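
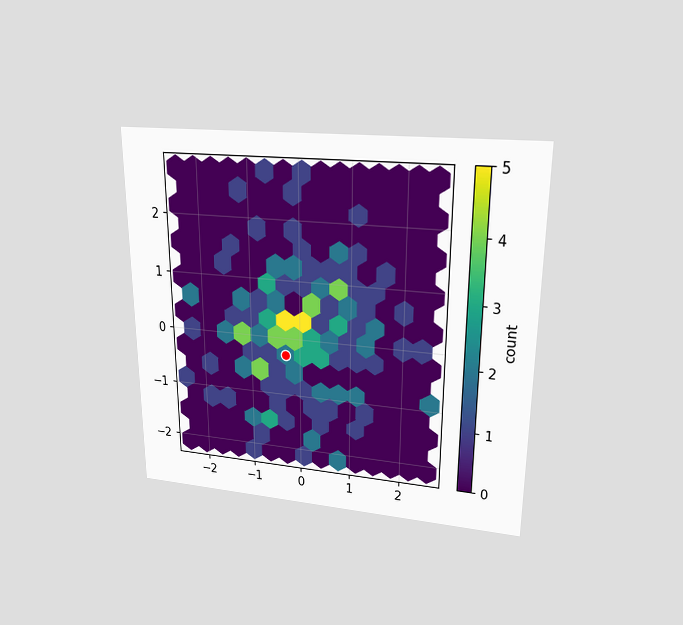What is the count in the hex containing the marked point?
2

The chart is viewed at a slight angle. The marked hex reads 2 on the colorbar.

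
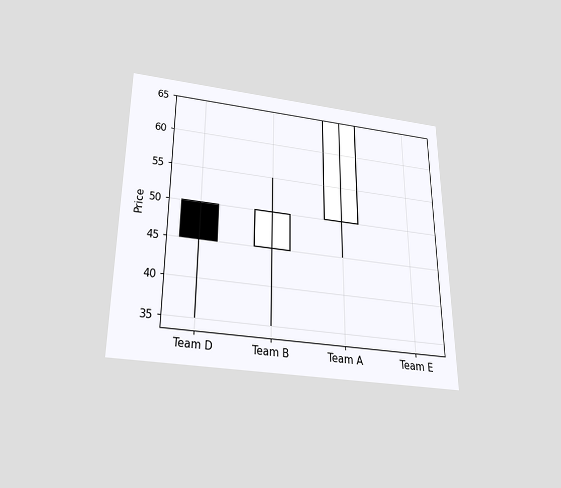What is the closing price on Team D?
The chart is viewed slightly from below. The Team D candle closes at 45.

45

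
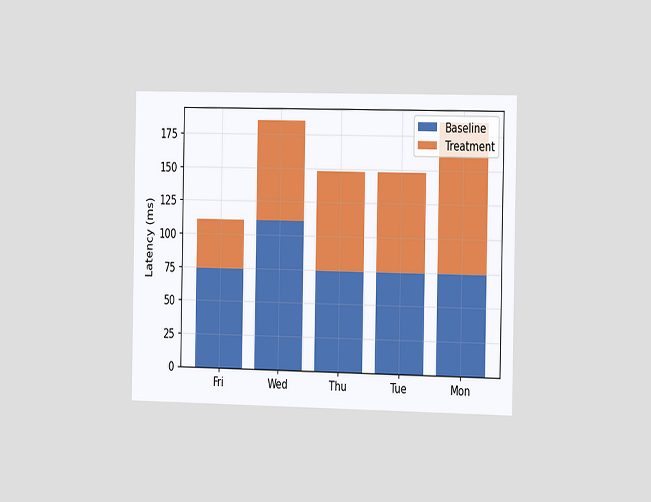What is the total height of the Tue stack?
148ms

The chart is viewed slightly from the right. The Tue stack's top reaches 148ms on the y-axis.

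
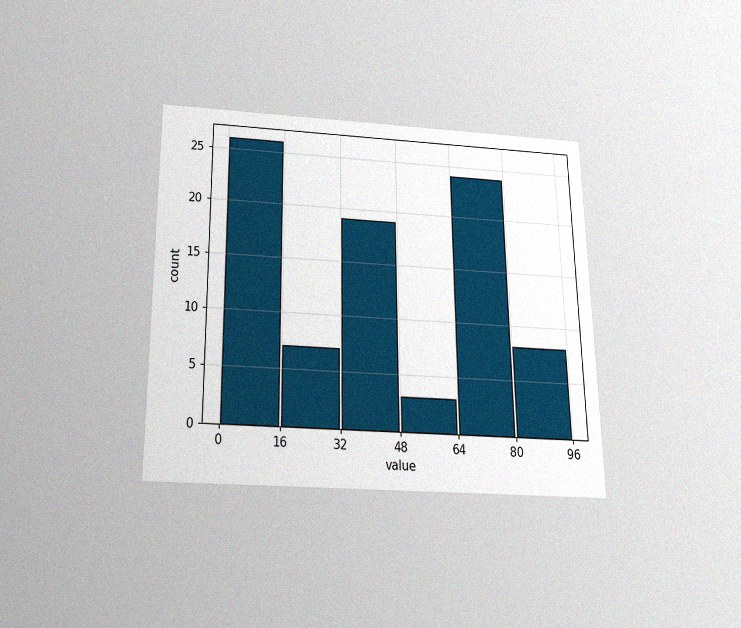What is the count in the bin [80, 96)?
The chart is viewed slightly from below, with some photo noise. The [80, 96) bin has height 8.

8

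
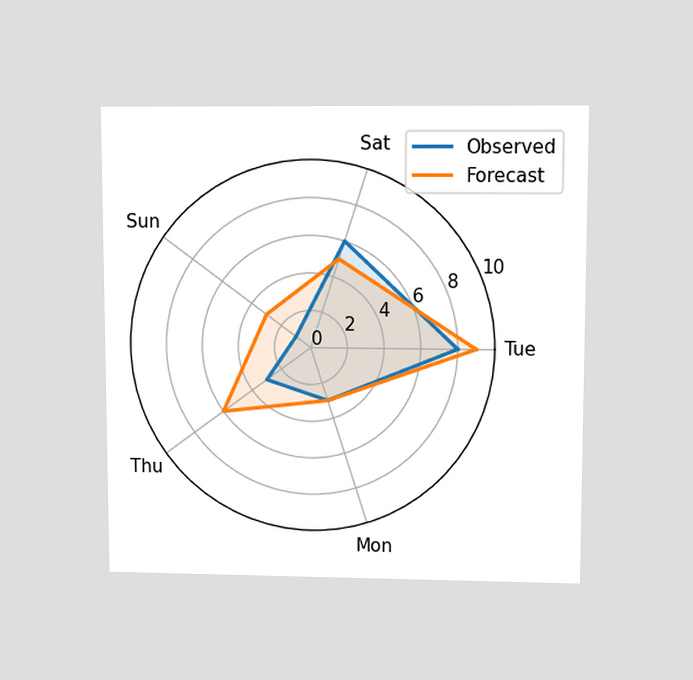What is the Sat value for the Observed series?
6

The chart is viewed at a slight angle. On the Sat axis, Observed reaches 6.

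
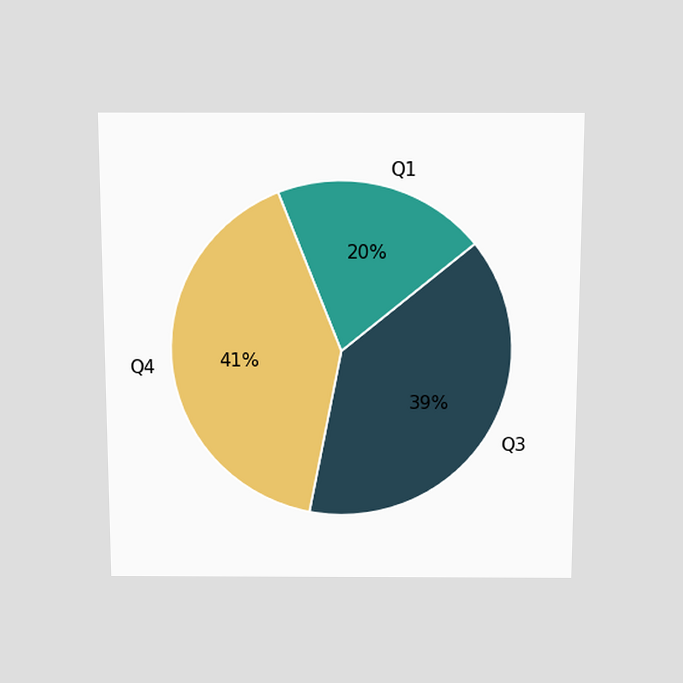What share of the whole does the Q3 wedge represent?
The chart is viewed slightly from above. The Q3 slice takes up 39% of the pie.

39%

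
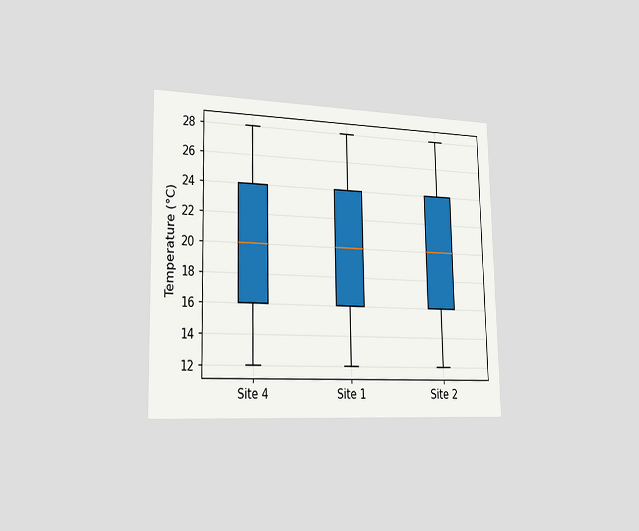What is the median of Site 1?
20°C

The chart is viewed slightly from the left. The median line in the Site 1 box sits at 20°C.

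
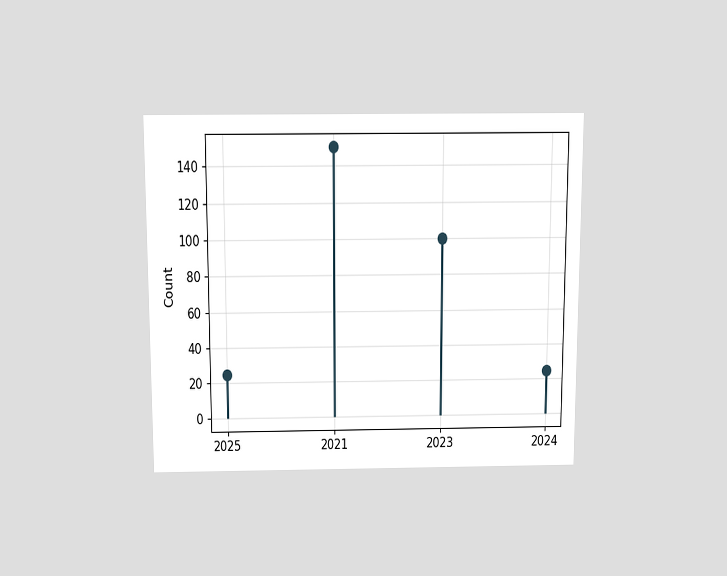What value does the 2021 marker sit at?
150

The chart is viewed slightly from above. The 2021 marker sits at 150.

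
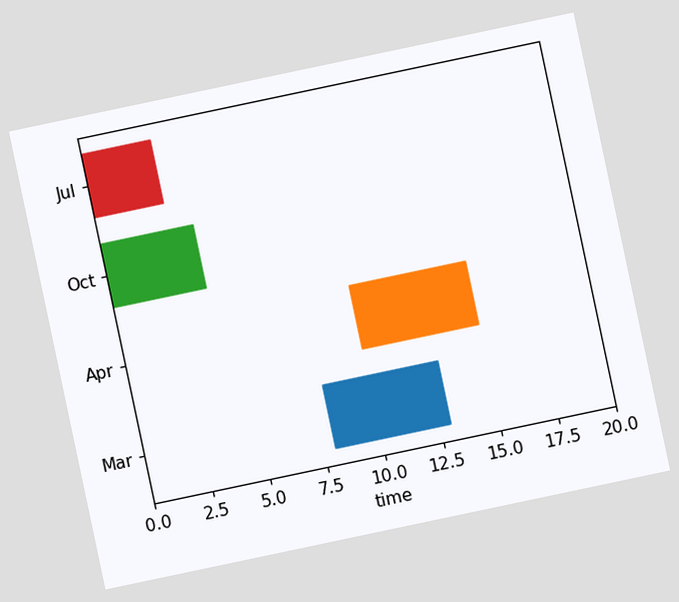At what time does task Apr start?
10

The chart is tilted about 12° counter-clockwise. The Apr bar begins at t=10.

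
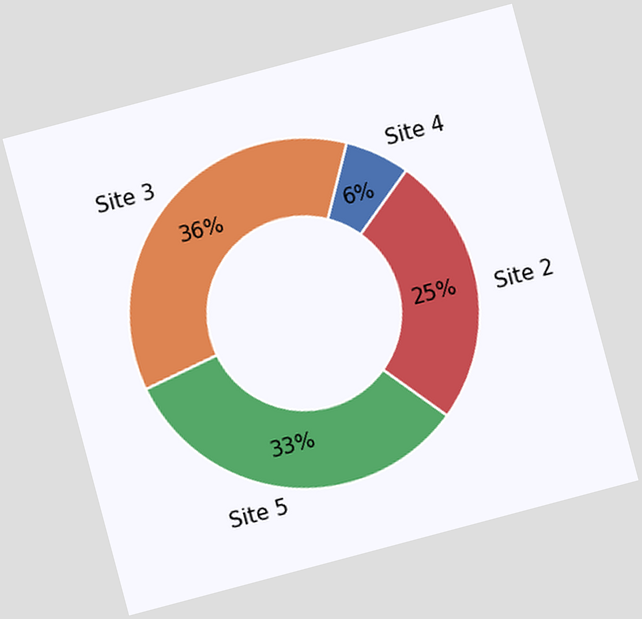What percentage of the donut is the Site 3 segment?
36%

The chart is tilted about 15° counter-clockwise. The Site 3 segment takes up 36% of the ring.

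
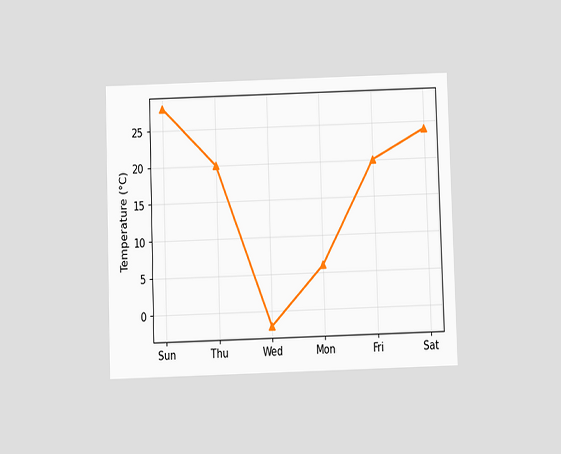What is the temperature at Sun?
28°C

The chart is viewed slightly from below. At Sun, the line is at 28°C.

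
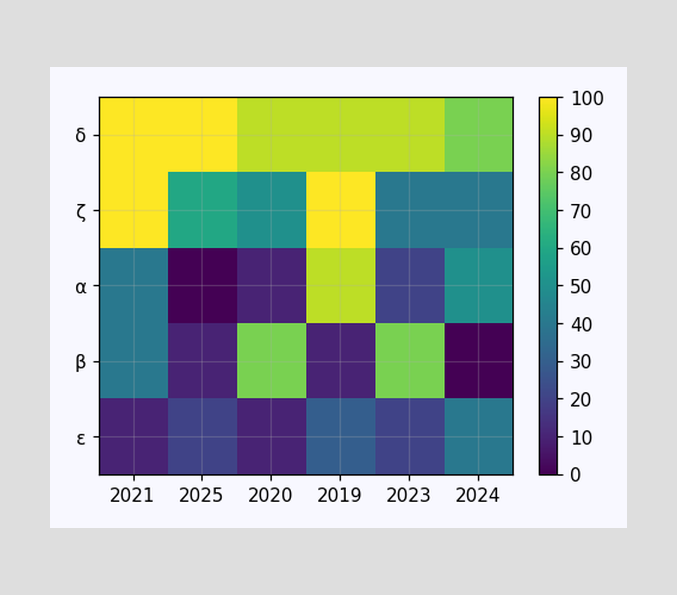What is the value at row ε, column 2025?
Matching cell (ε, 2025) against the colorbar gives 20.

20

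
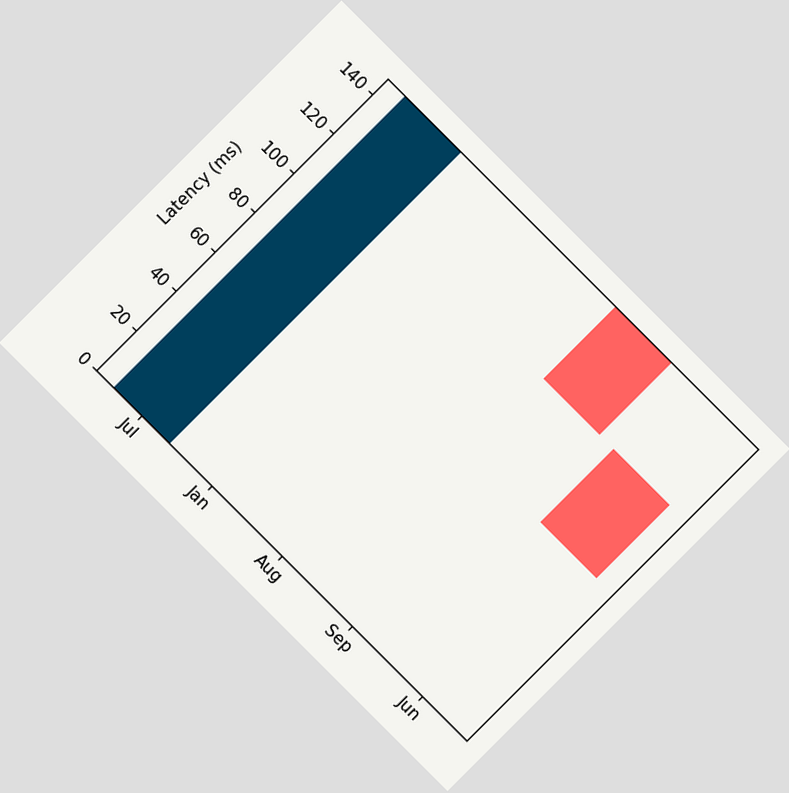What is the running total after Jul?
148ms

The chart is tilted about 45° clockwise. After Jul the running total reaches 148ms.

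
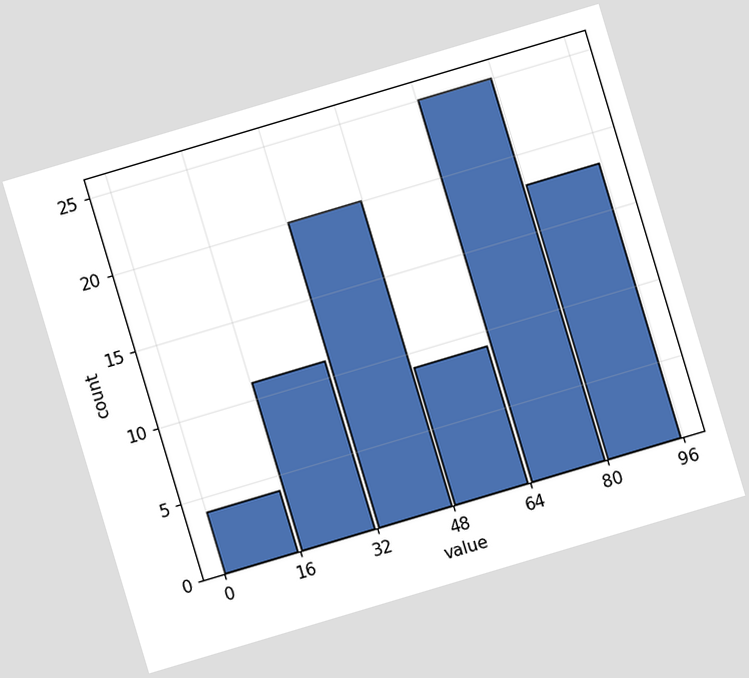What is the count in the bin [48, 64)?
The chart is tilted about 17° counter-clockwise. The [48, 64) bin has height 9.

9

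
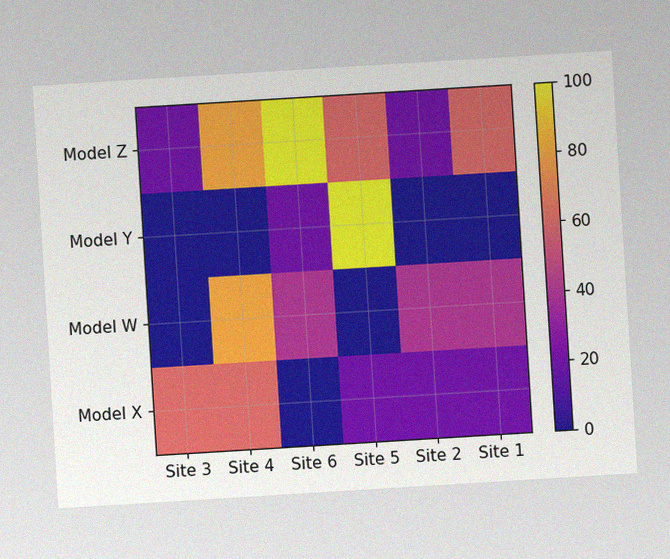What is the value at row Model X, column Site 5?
The chart is tilted about 3° counter-clockwise, with some photo noise. Matching cell (Model X, Site 5) against the colorbar gives 20.

20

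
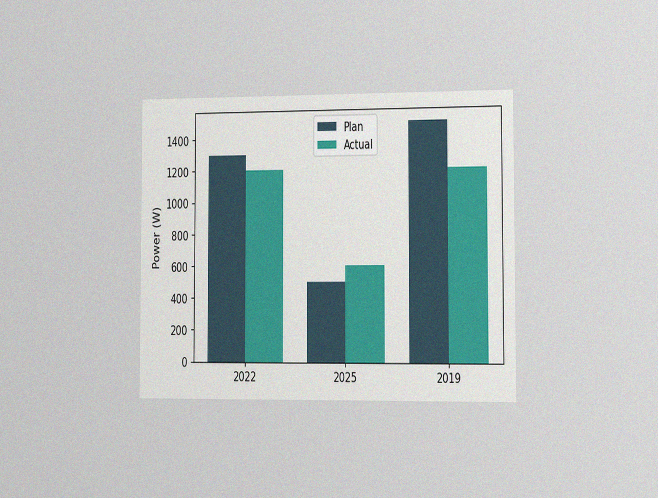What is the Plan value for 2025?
The chart is viewed slightly from the right, with some photo noise. The Plan bar at 2025 reaches 500W on the y-axis.

500W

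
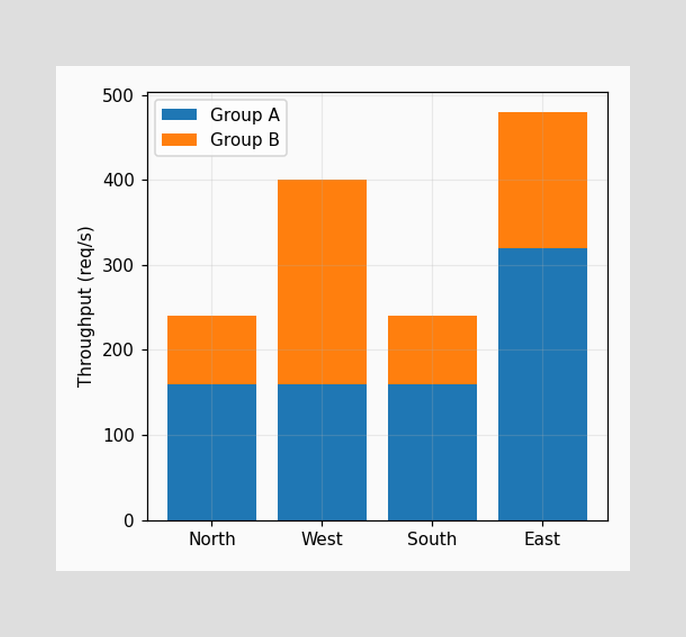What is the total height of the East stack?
480req/s

The East stack's top reaches 480req/s on the y-axis.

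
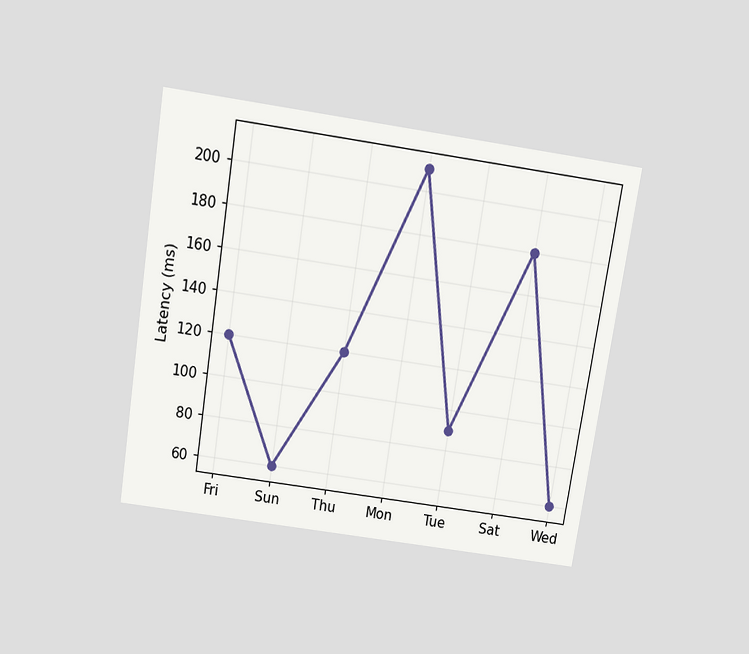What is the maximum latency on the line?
The chart is tilted about 9° clockwise and viewed slightly from above. The highest point is at Mon, and reading across to the y-axis gives 210ms.

210ms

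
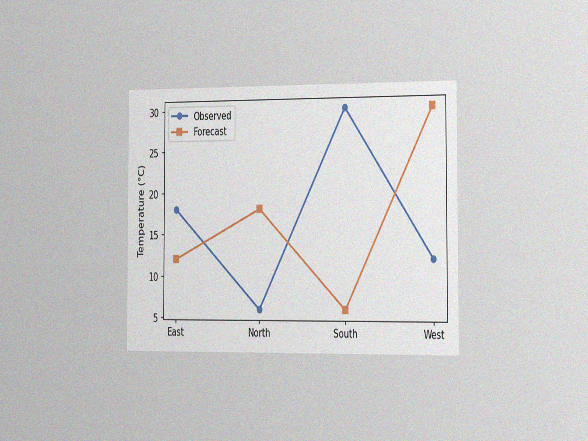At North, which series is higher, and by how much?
The chart is viewed slightly from the right, with some photo noise. At North, Forecast sits above the other line by 12°C.

Forecast, by 12°C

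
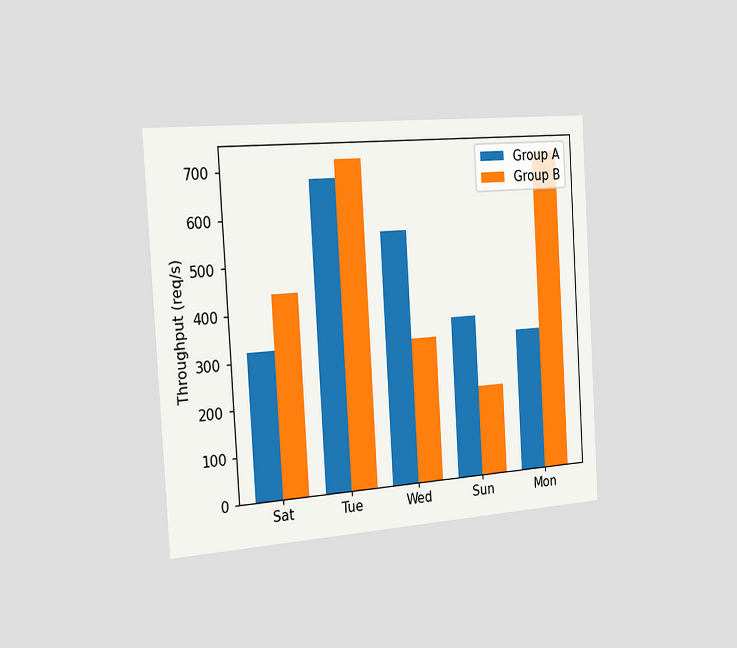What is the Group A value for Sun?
360req/s

The chart is tilted about 3° counter-clockwise and viewed slightly from the left. The Group A bar at Sun reaches 360req/s on the y-axis.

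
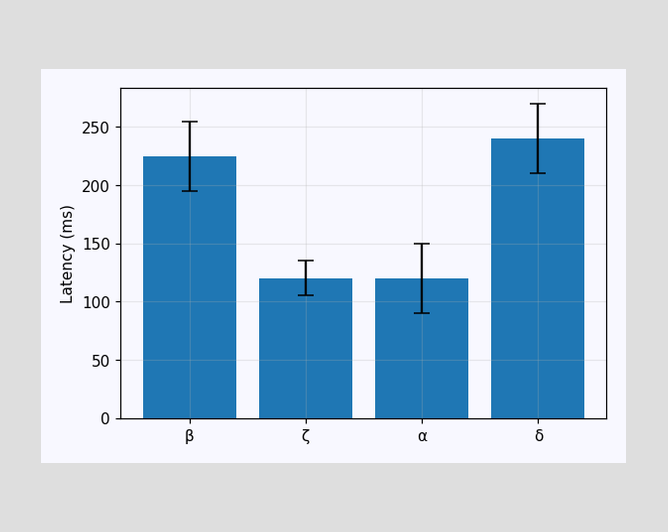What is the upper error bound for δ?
270ms

The δ bar's upper whisker reaches 270ms.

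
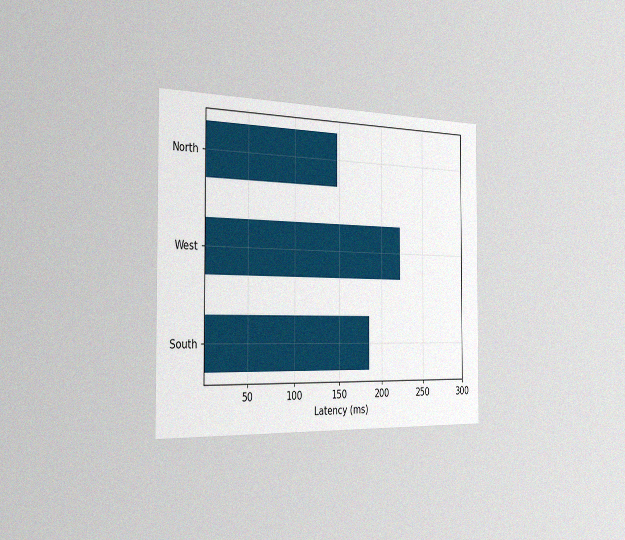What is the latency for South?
185ms

The chart is viewed slightly from the left, with some photo noise. Reading along the chart's x-axis, the South bar reaches 185ms.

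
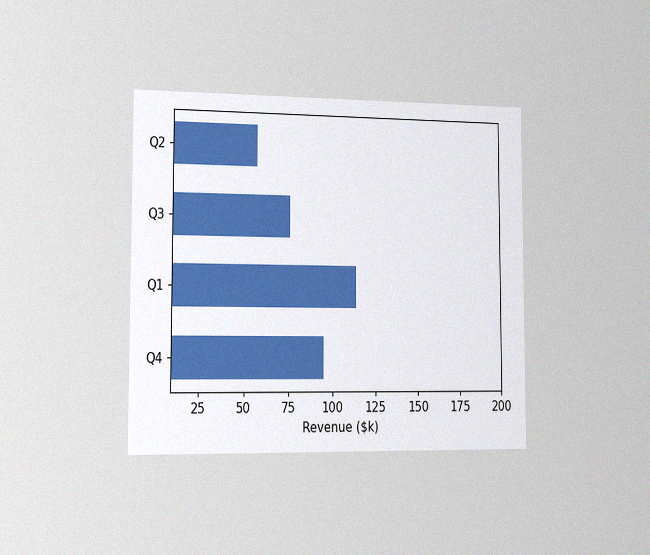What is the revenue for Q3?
The chart is viewed slightly from the left, with some photo noise. Reading along the chart's x-axis, the Q3 bar reaches $76k.

$76k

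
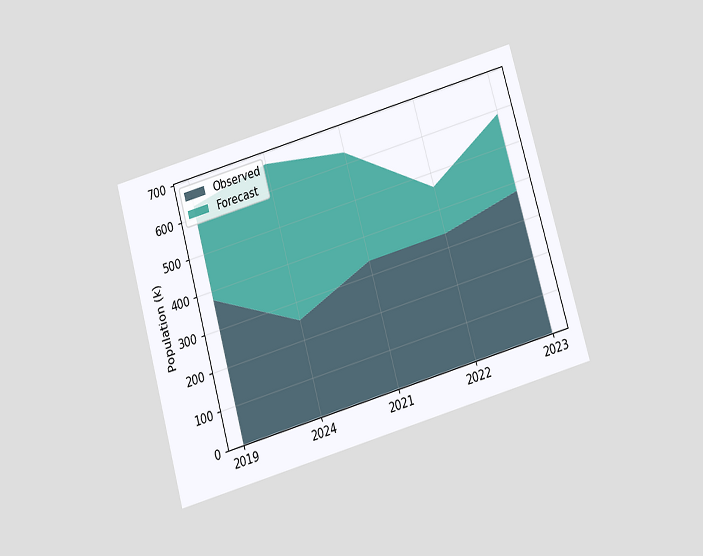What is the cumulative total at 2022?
The chart is tilted about 16° counter-clockwise and viewed slightly from below. The stacked total at 2022 reaches 462k.

462k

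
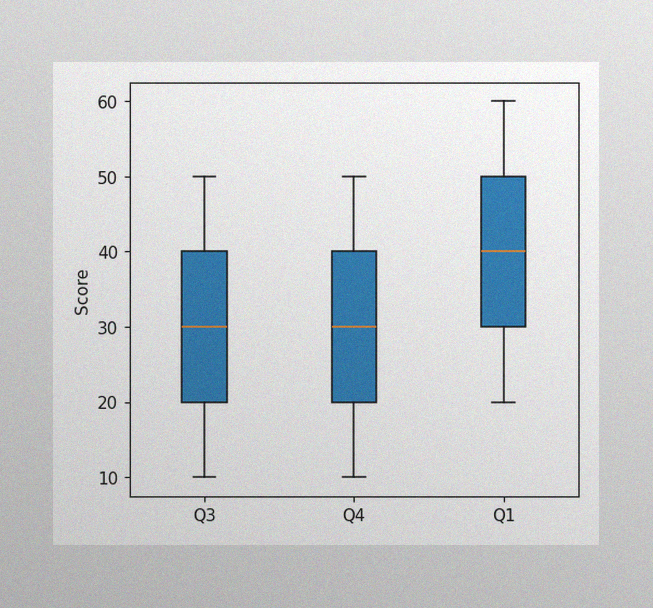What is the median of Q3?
The image has some photo noise and uneven lighting. The median line in the Q3 box sits at 30.

30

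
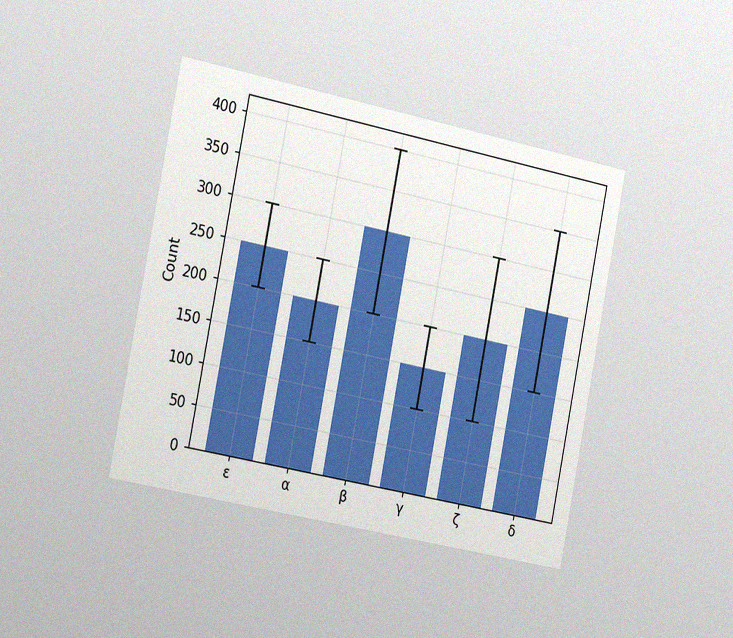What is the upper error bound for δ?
350

The chart is tilted about 11° clockwise and viewed slightly from the left, with some photo noise. The δ bar's upper whisker reaches 350.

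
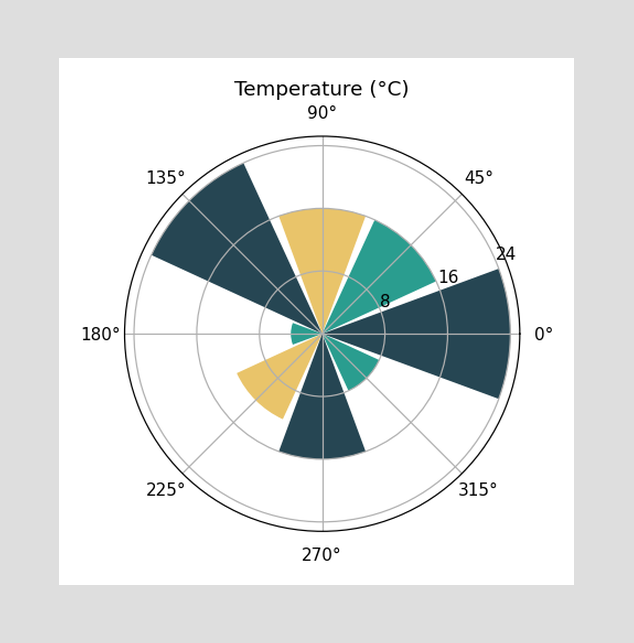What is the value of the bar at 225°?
The bar at 225° reaches 12°C on the radial axis.

12°C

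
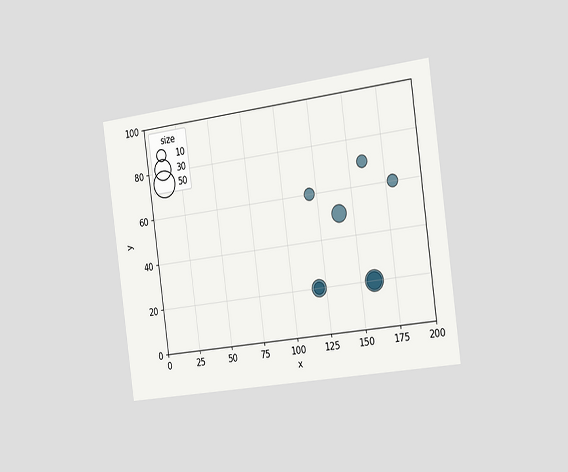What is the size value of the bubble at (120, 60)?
10

The chart is tilted about 8° counter-clockwise and viewed slightly from the right. Matching the bubble at (120, 60) against the size legend gives 10.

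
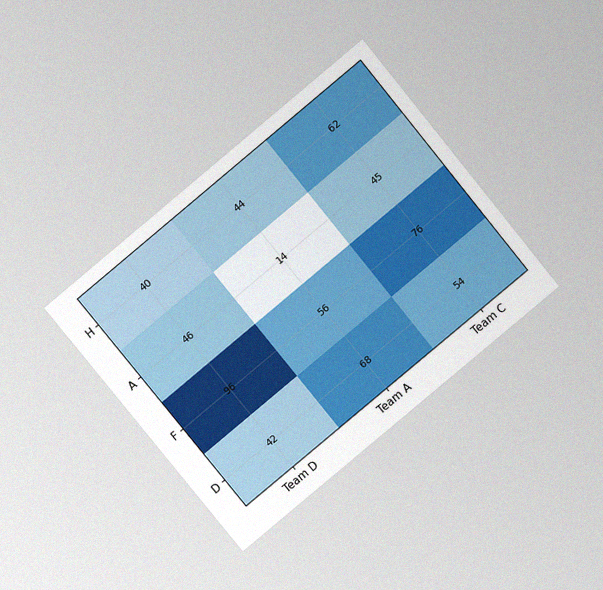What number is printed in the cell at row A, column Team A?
14

The chart is tilted about 39° counter-clockwise and viewed at a slight angle, with some photo noise. The (A, Team A) cell reads 14.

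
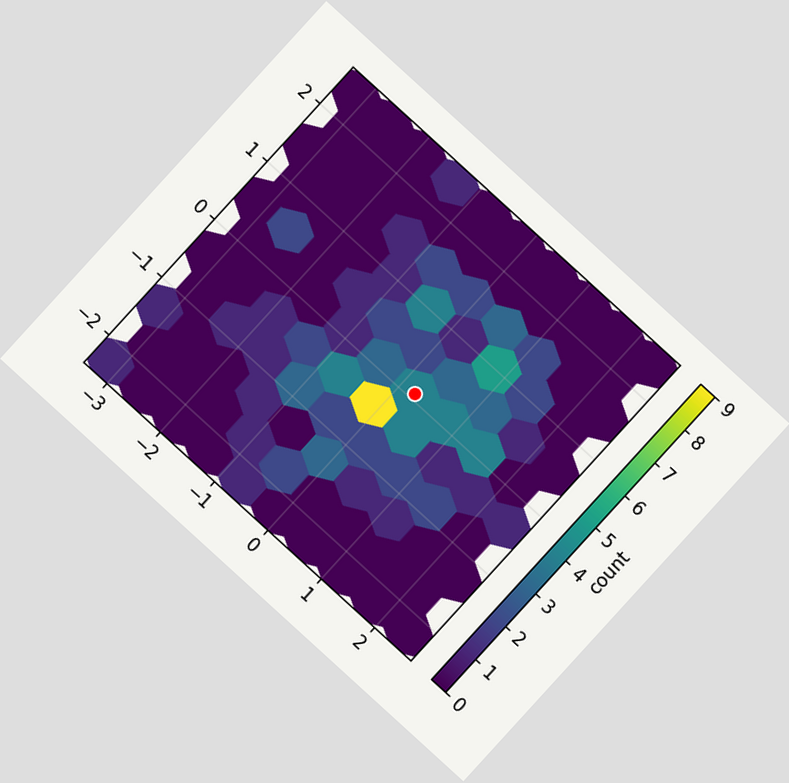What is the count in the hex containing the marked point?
The chart is tilted about 42° clockwise. The marked hex reads 4 on the colorbar.

4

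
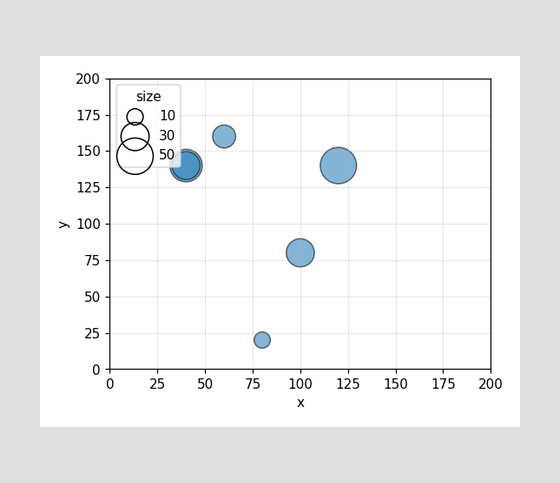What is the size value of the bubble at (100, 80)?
30

Matching the bubble at (100, 80) against the size legend gives 30.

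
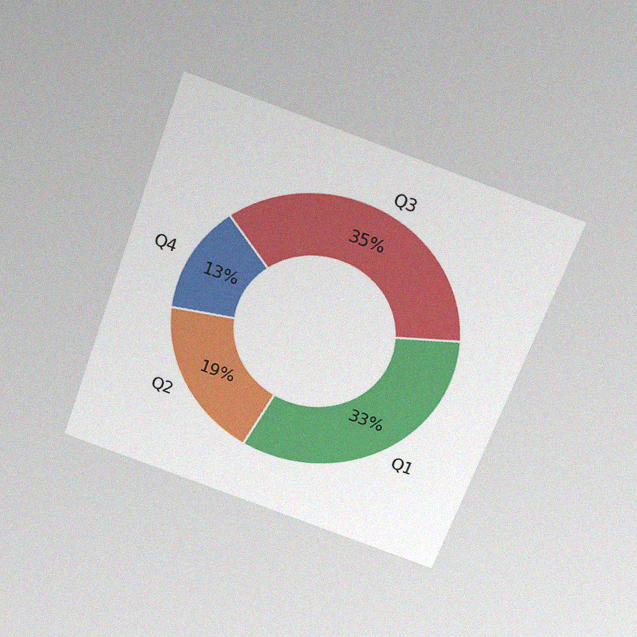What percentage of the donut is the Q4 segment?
13%

The chart is tilted about 20° clockwise and viewed slightly from above, with some photo noise. The Q4 segment takes up 13% of the ring.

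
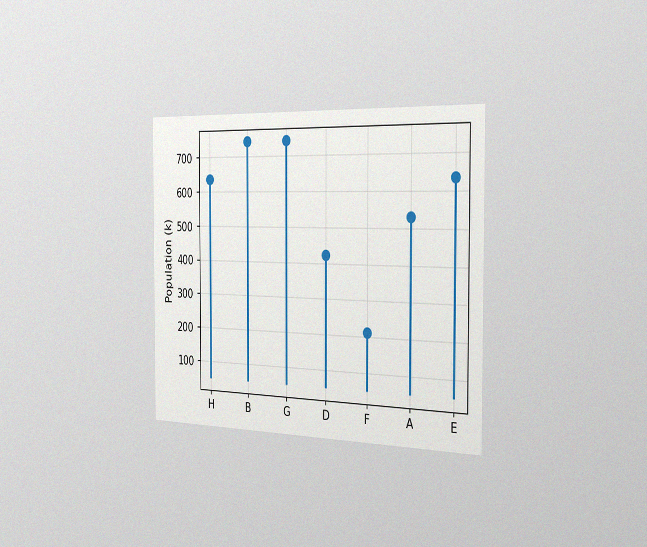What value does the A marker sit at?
The chart is viewed slightly from the right, with some photo noise. The A marker sits at 530k.

530k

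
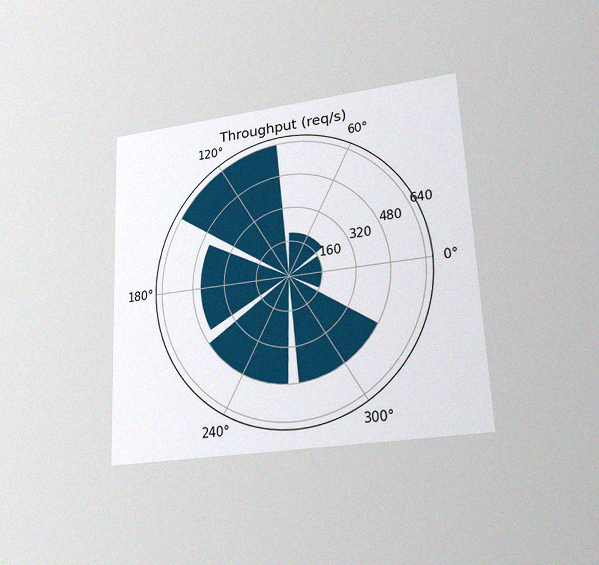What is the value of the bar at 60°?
The chart is tilted about 3° counter-clockwise and viewed at a slight angle, with some photo noise. The bar at 60° reaches 200req/s on the radial axis.

200req/s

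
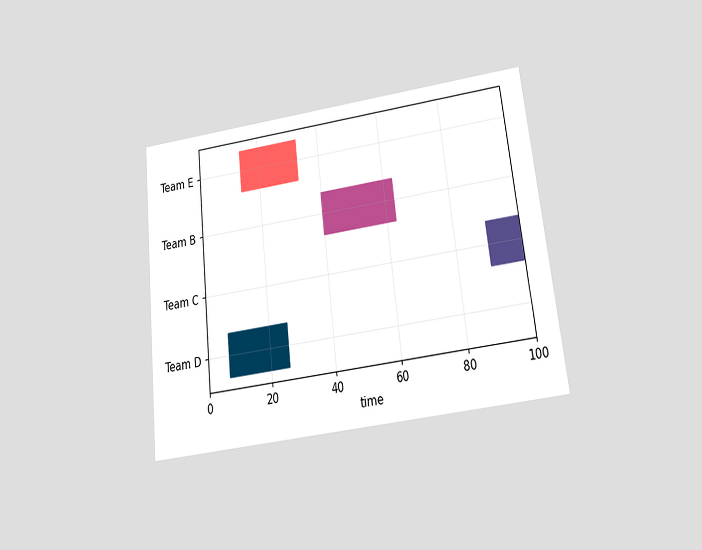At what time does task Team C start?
90

The chart is tilted about 6° counter-clockwise and viewed slightly from below. The Team C bar begins at t=90.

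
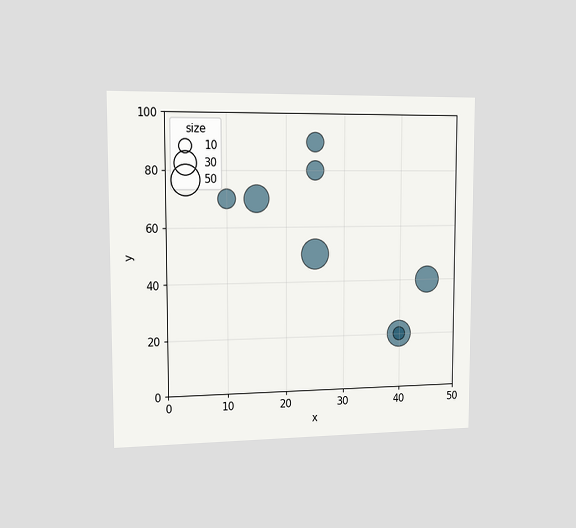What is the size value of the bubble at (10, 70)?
20

The chart is viewed slightly from the left. Matching the bubble at (10, 70) against the size legend gives 20.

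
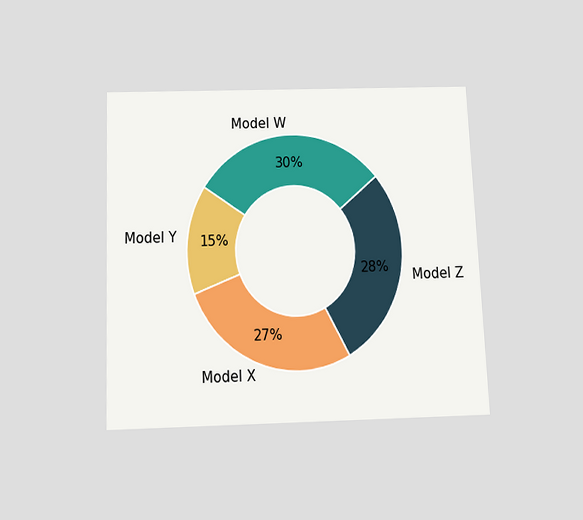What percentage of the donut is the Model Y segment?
The chart is tilted about 2° counter-clockwise and viewed slightly from below. The Model Y segment takes up 15% of the ring.

15%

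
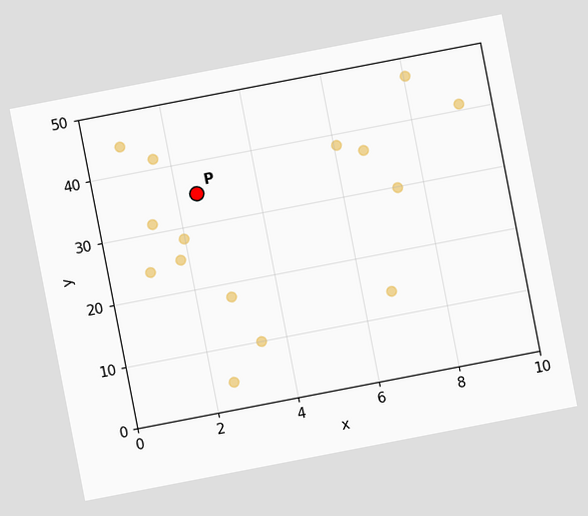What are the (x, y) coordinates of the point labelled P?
(2.5, 35)

The chart is tilted about 11° counter-clockwise. Following the gridlines from P to each axis, P sits at (2.5, 35).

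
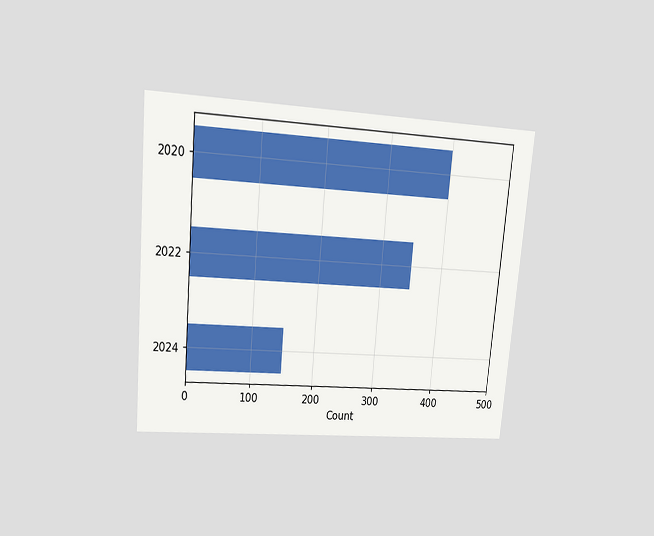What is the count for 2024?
The chart is tilted about 5° clockwise and viewed at a slight angle. Reading along the chart's x-axis, the 2024 bar reaches 150.

150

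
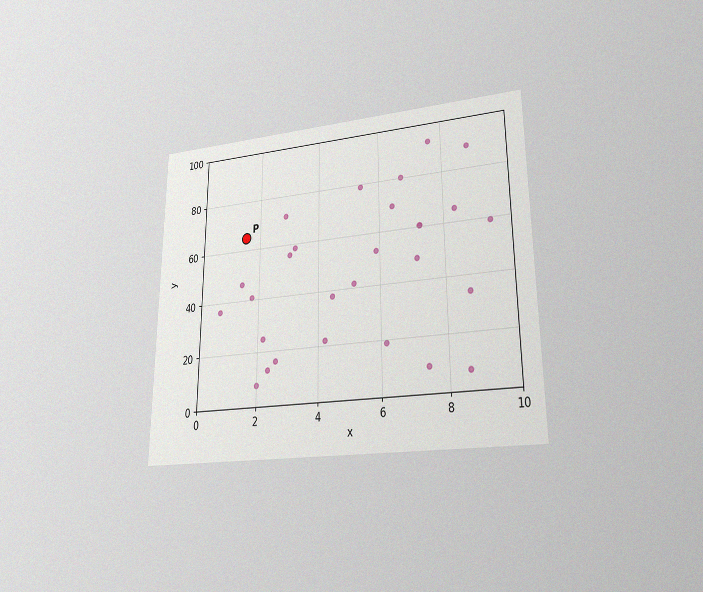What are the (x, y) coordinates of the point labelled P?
(1.5, 65)

The chart is viewed at a slight angle, with some photo noise. Following the gridlines from P to each axis, P sits at (1.5, 65).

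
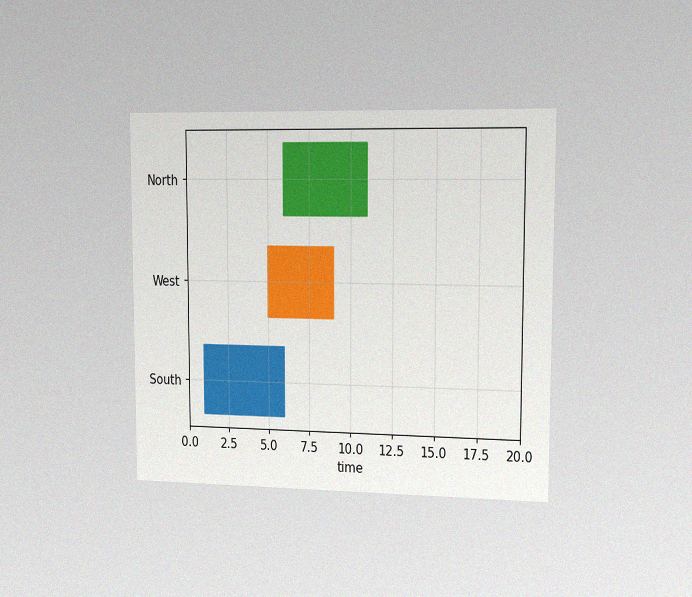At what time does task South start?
The chart is viewed slightly from the right, with some photo noise. The South bar begins at t=1.

1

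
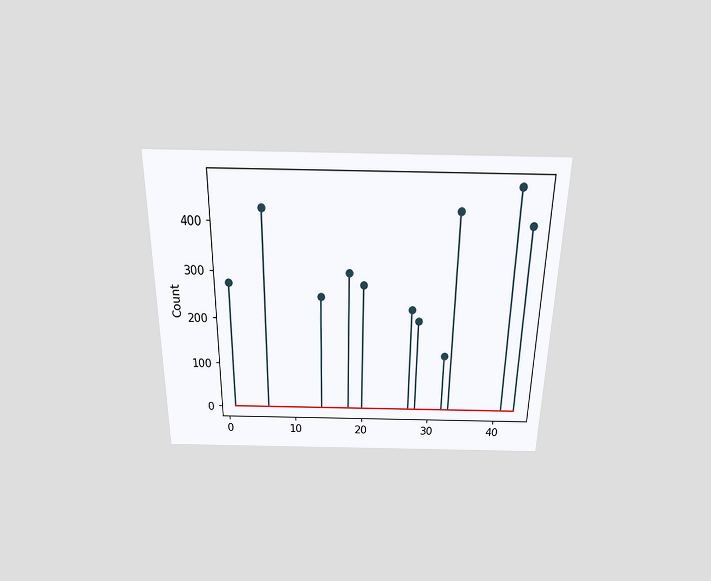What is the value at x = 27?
The chart is viewed slightly from above. The stem at x=27 reaches 225.

225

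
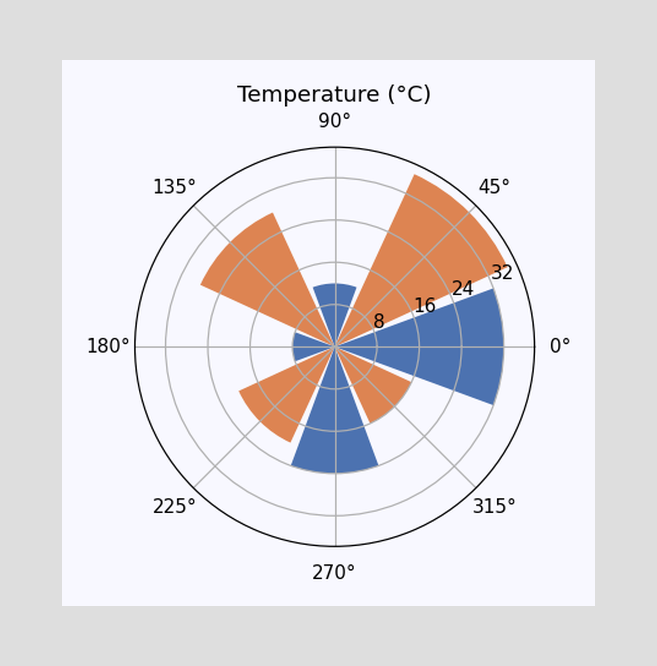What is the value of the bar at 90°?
The bar at 90° reaches 12°C on the radial axis.

12°C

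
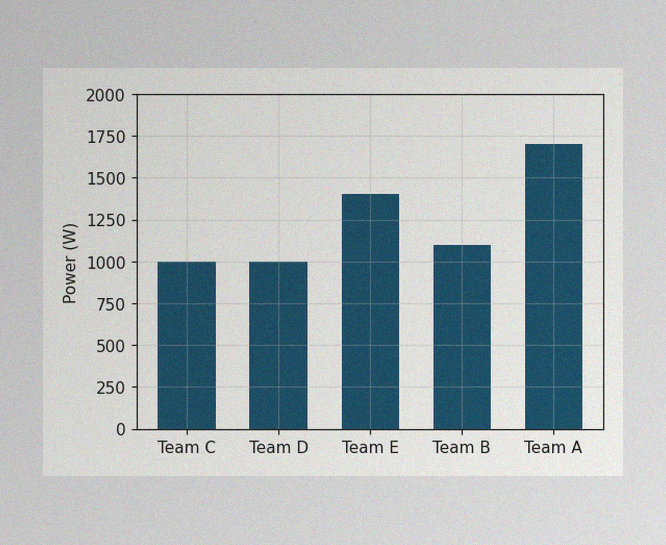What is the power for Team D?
1000W

The image has some photo noise and uneven lighting. Reading along the chart's y-axis, the Team D bar reaches 1000W.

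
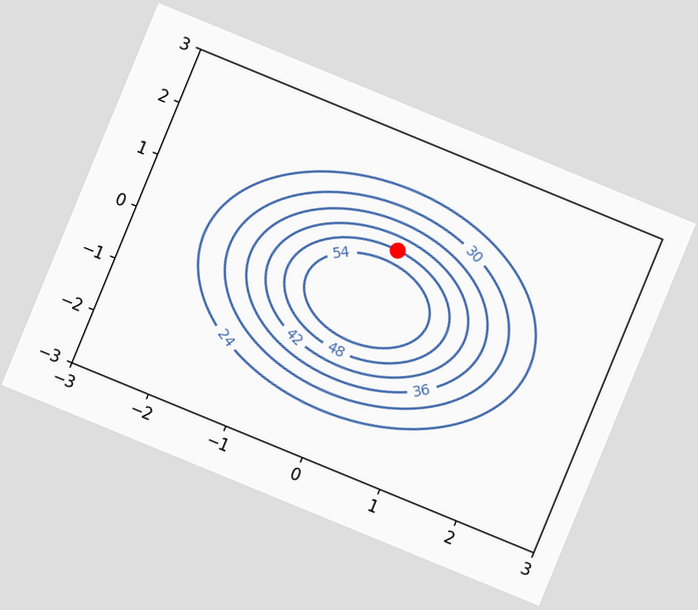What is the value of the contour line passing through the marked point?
48

The chart is tilted about 22° clockwise. The marked point sits on the contour labelled 48.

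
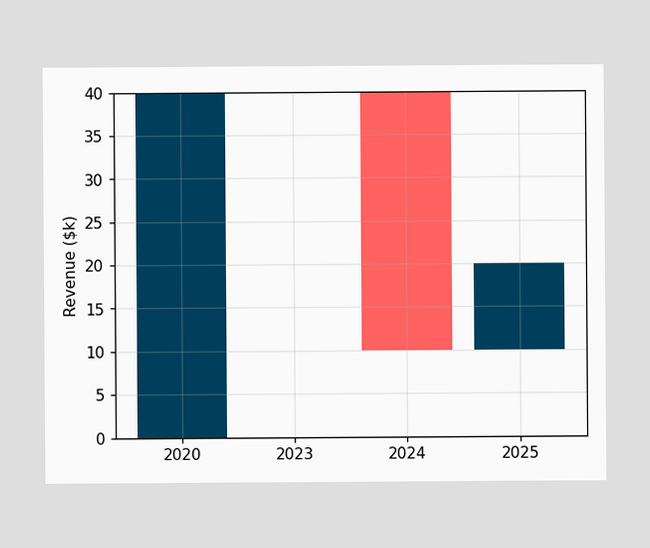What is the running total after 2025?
After 2025 the running total reaches $20k.

$20k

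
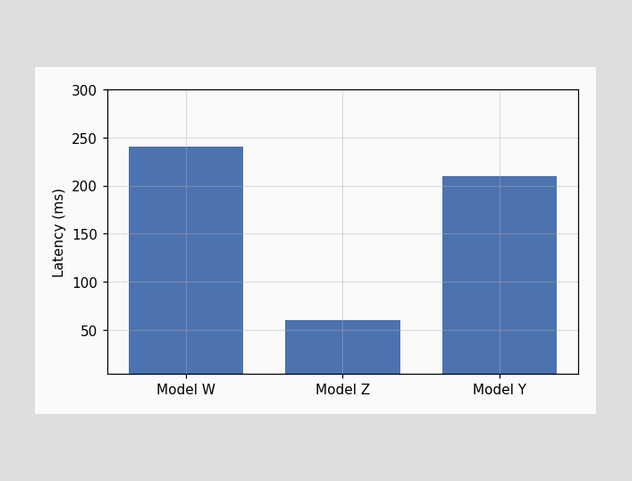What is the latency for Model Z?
Reading along the chart's y-axis, the Model Z bar reaches 60ms.

60ms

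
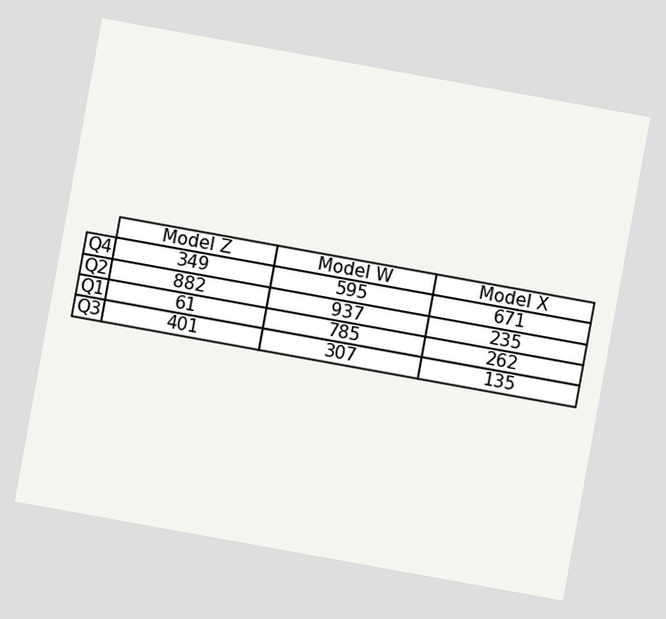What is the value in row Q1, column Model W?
785

The chart is tilted about 10° clockwise. The (Q1, Model W) cell reads 785.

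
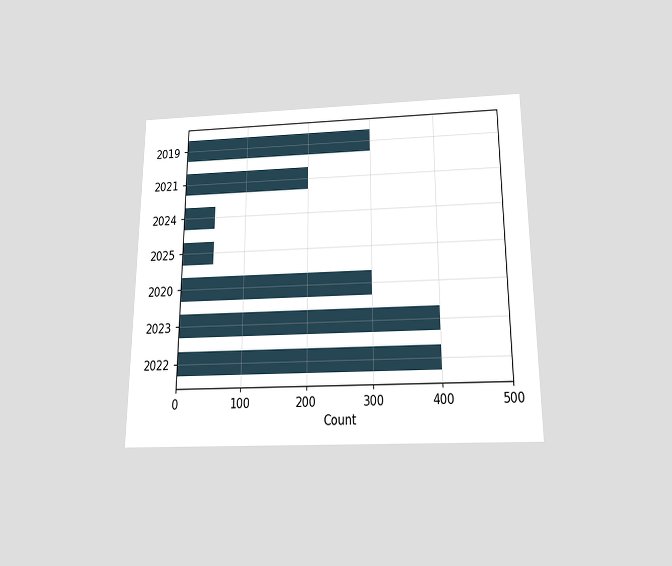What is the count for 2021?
200

The chart is viewed slightly from below. Reading along the chart's x-axis, the 2021 bar reaches 200.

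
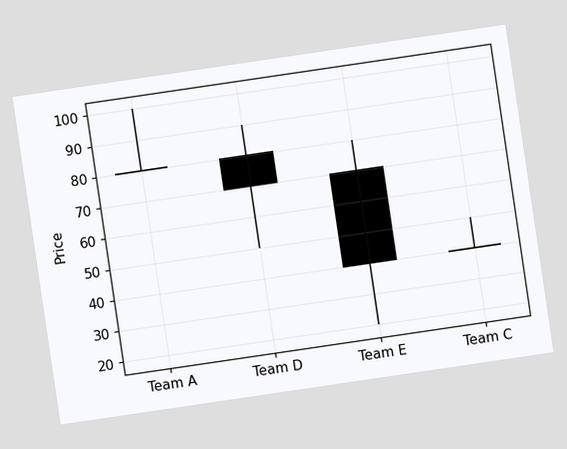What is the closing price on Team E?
40

The chart is tilted about 8° counter-clockwise. The Team E candle closes at 40.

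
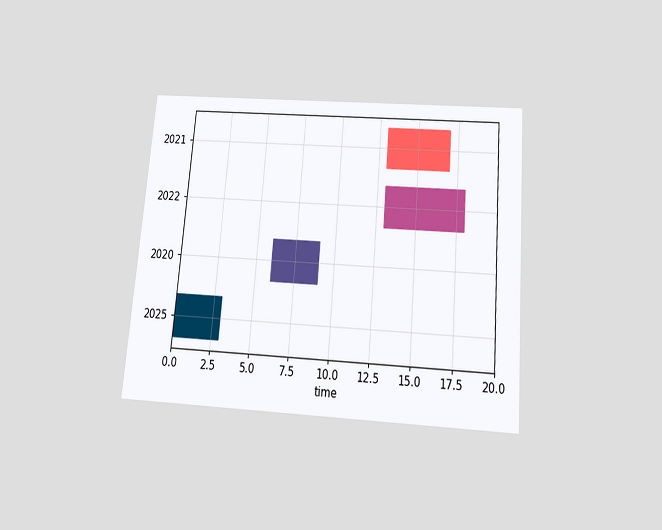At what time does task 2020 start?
The chart is tilted about 5° clockwise and viewed slightly from below. The 2020 bar begins at t=6.

6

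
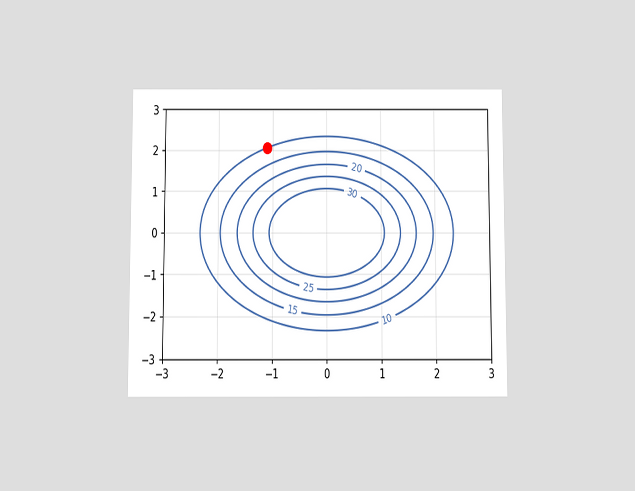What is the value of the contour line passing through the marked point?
10

The chart is viewed slightly from below. The marked point sits on the contour labelled 10.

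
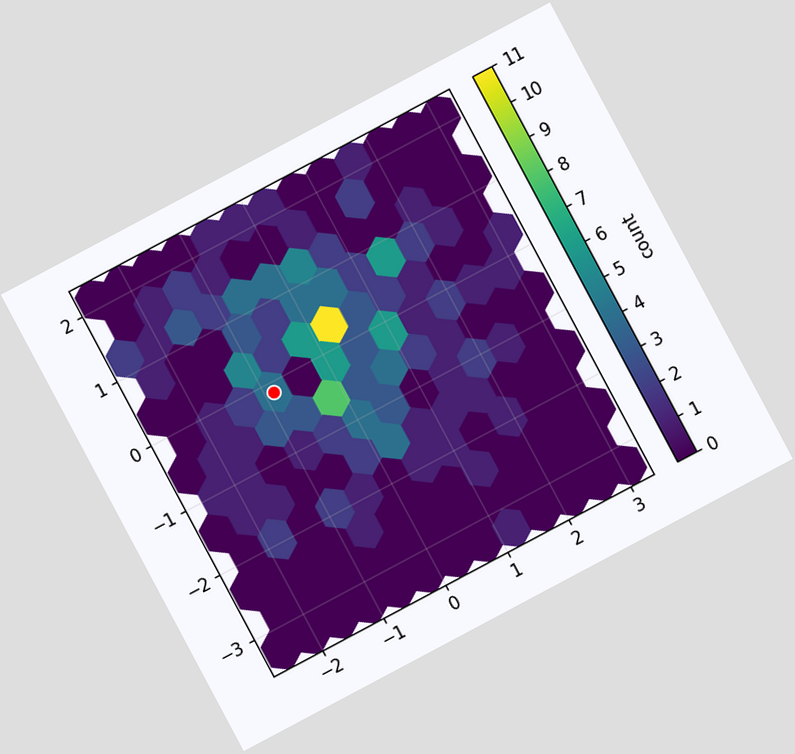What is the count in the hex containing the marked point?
4

The chart is tilted about 28° counter-clockwise. The marked hex reads 4 on the colorbar.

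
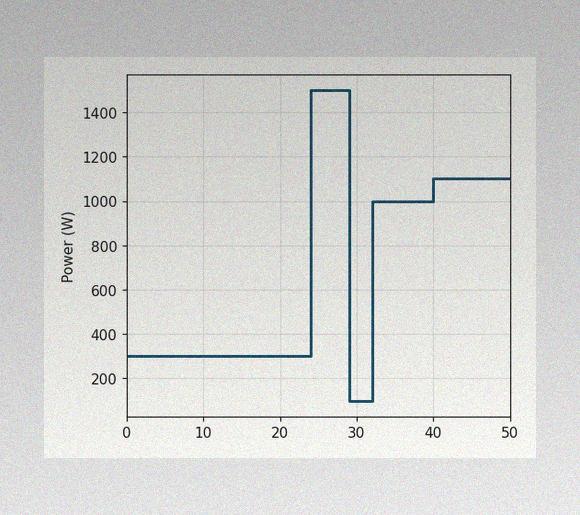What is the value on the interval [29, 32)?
The image has some photo noise and uneven lighting. On [29, 32) the step sits at 100W.

100W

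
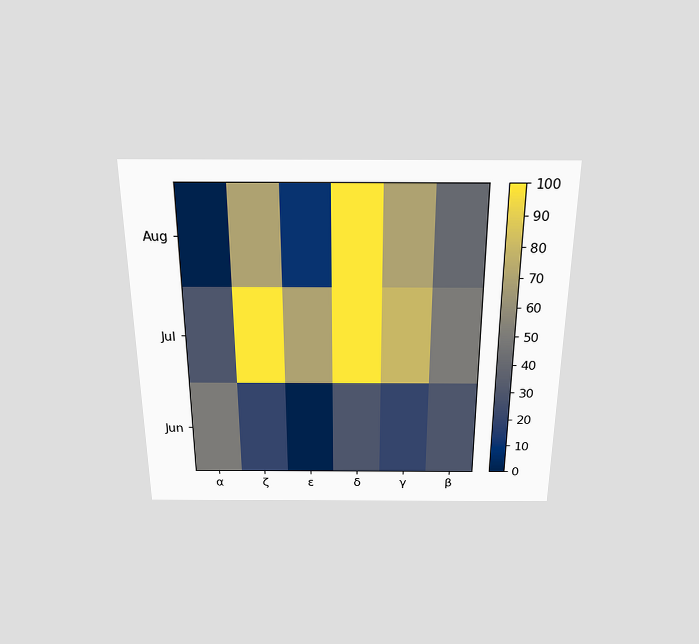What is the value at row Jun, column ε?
The chart is viewed slightly from above. Matching cell (Jun, ε) against the colorbar gives 0.

0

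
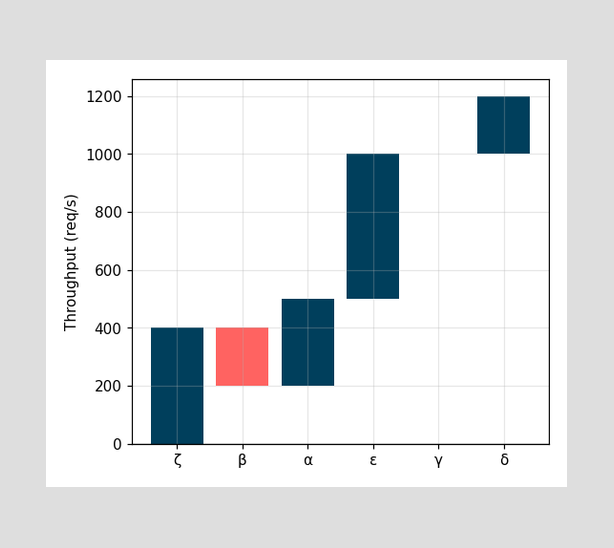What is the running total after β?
200req/s

After β the running total reaches 200req/s.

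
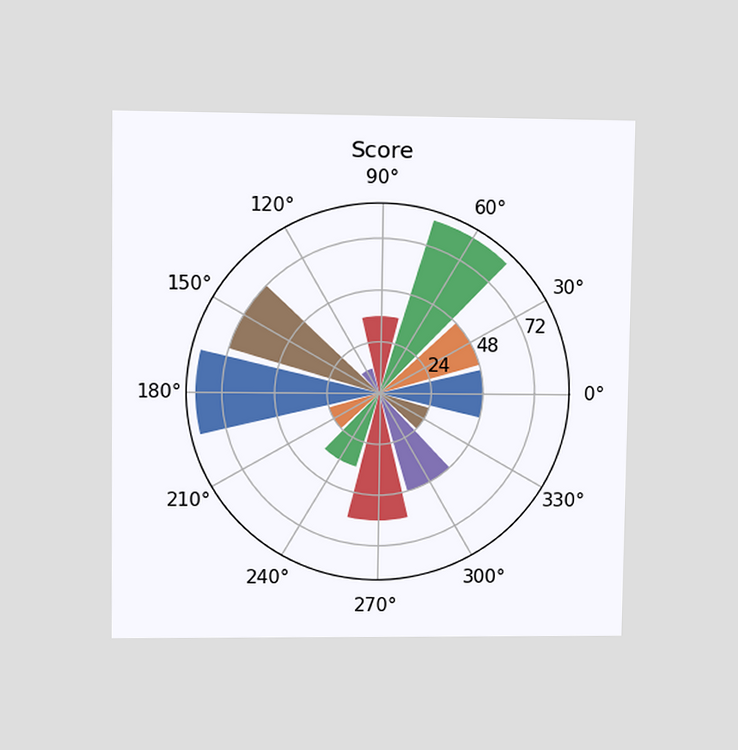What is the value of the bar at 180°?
84

The chart is viewed at a slight angle. The bar at 180° reaches 84 on the radial axis.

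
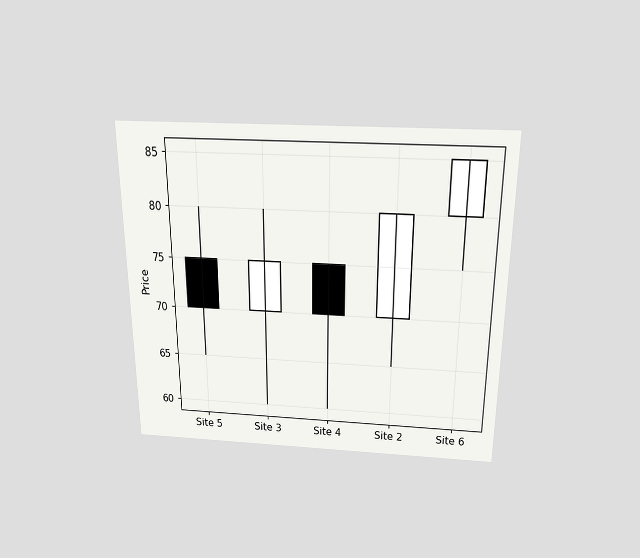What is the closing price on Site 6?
The chart is viewed slightly from above. The Site 6 candle closes at 85.

85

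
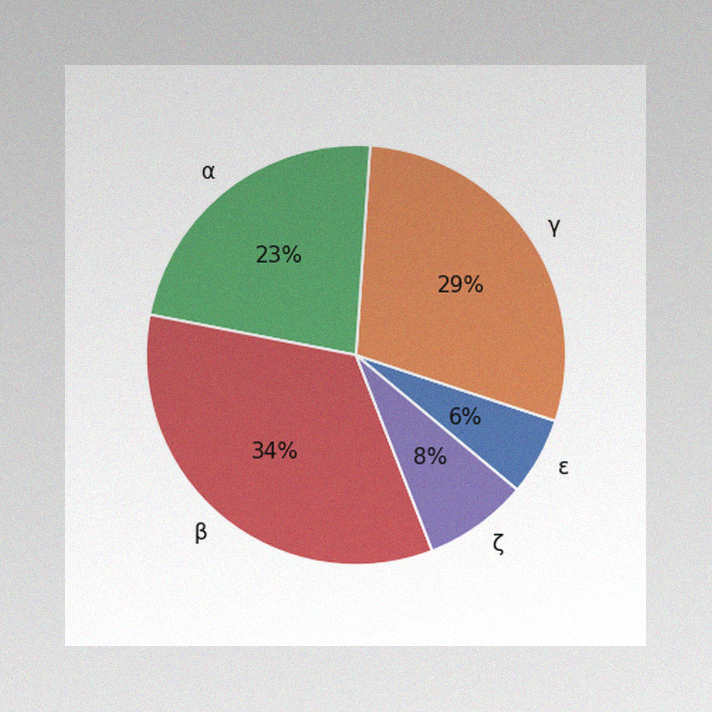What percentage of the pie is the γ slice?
The image has some photo noise and uneven lighting. The γ slice takes up 29% of the pie.

29%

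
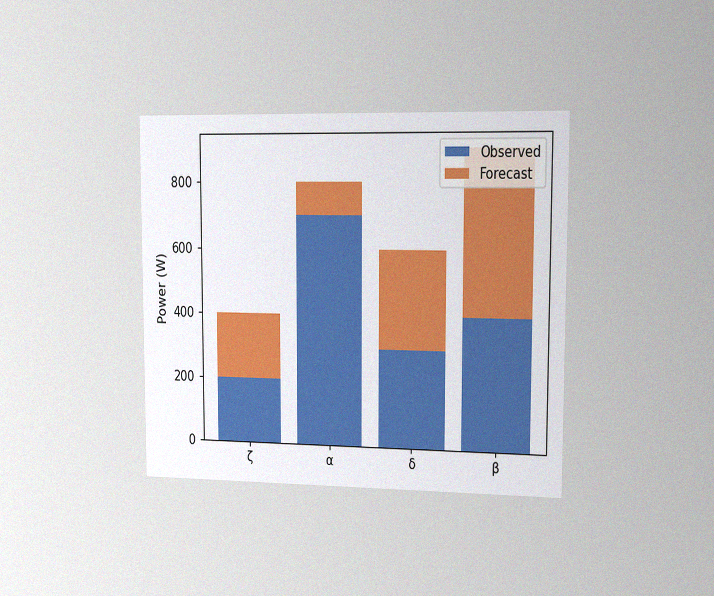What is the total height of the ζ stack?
400W

The chart is viewed slightly from the right, with some photo noise. The ζ stack's top reaches 400W on the y-axis.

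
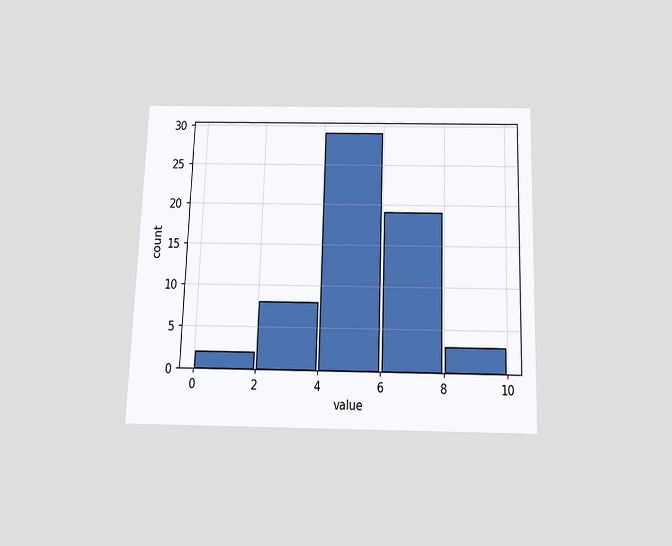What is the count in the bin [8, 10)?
3

The chart is viewed slightly from below. The [8, 10) bin has height 3.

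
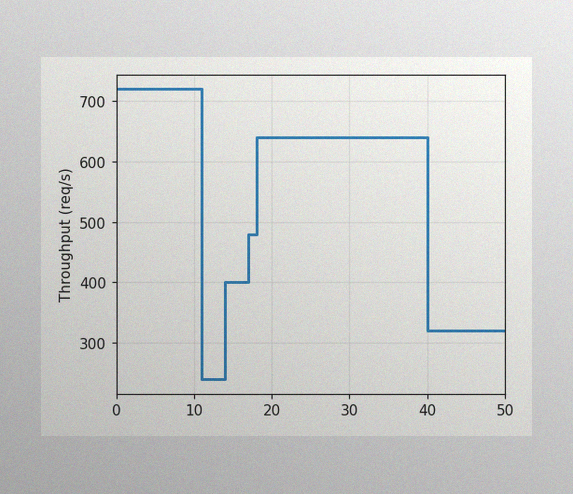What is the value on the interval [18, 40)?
The image has some photo noise and uneven lighting. On [18, 40) the step sits at 640req/s.

640req/s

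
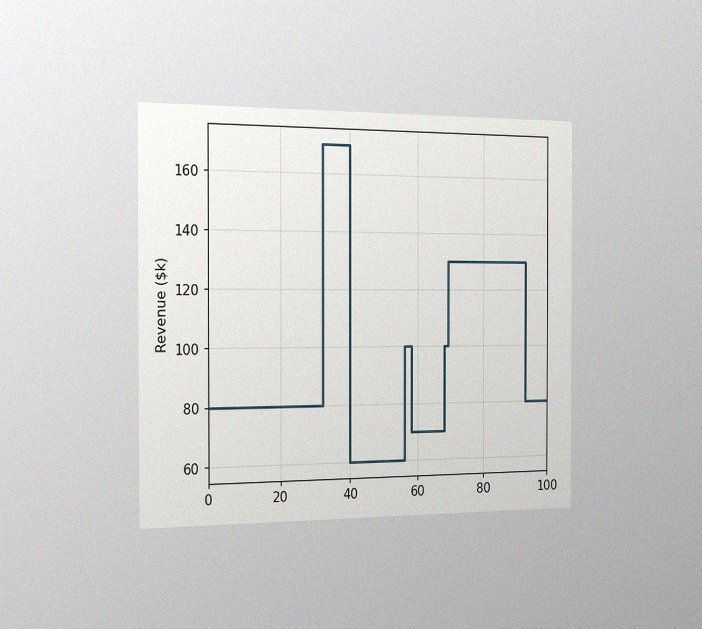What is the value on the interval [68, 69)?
The chart is viewed slightly from the left, with some photo noise. On [68, 69) the step sits at $100k.

$100k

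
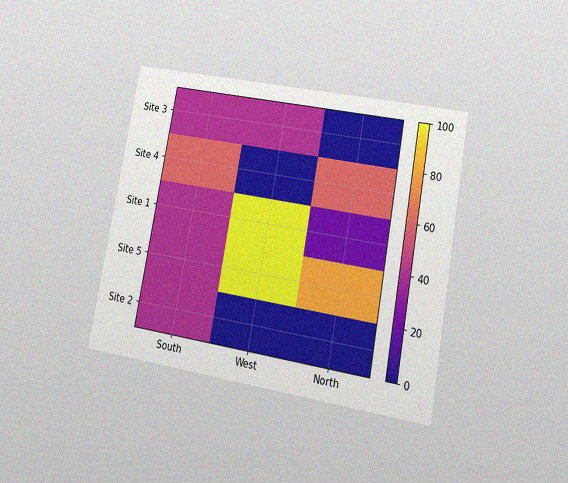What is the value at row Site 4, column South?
The chart is tilted about 10° clockwise and viewed at a slight angle, with some photo noise. Matching cell (Site 4, South) against the colorbar gives 60.

60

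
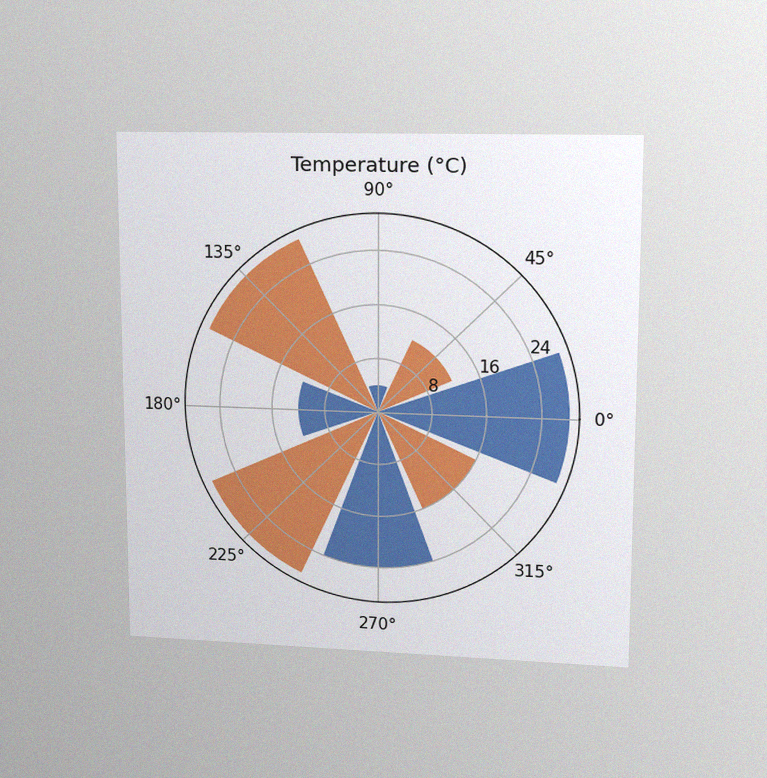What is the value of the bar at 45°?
12°C

The chart is viewed at a slight angle, with some photo noise. The bar at 45° reaches 12°C on the radial axis.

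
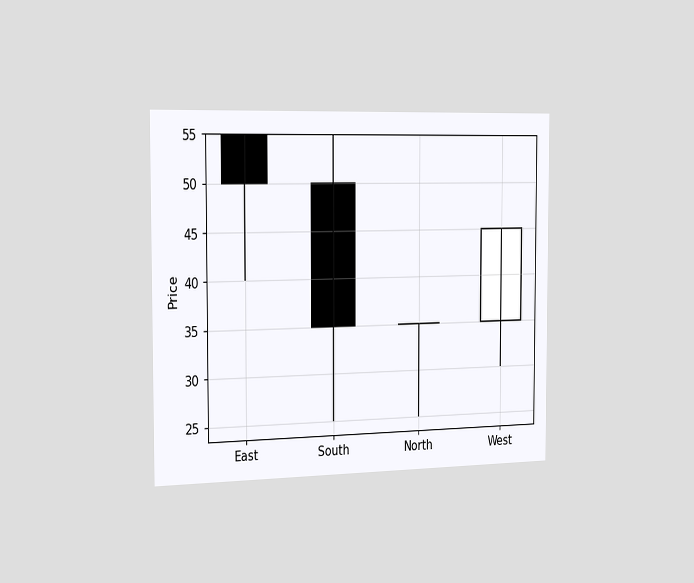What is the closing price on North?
The chart is viewed slightly from the left. The North candle closes at 35.

35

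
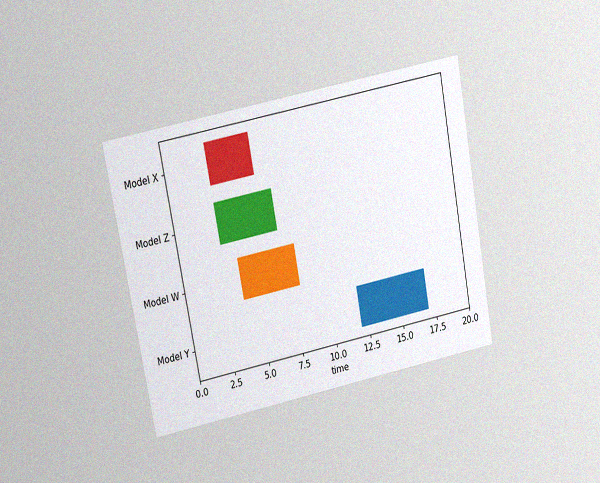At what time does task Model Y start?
12

The chart is tilted about 11° counter-clockwise and viewed at a slight angle, with some photo noise. The Model Y bar begins at t=12.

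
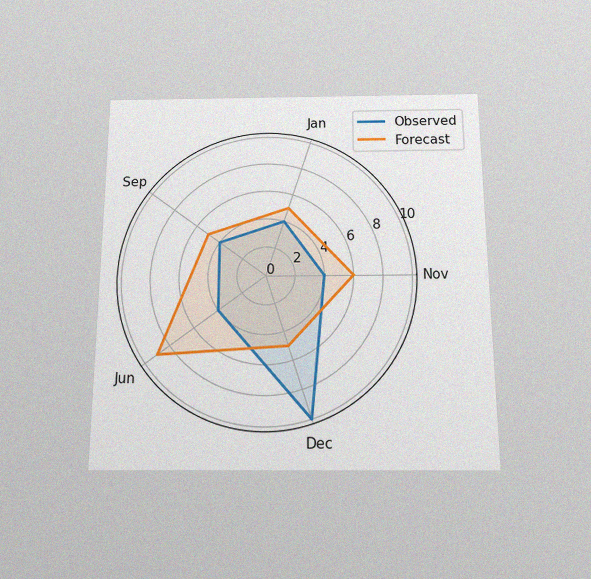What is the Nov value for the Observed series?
The chart is viewed slightly from below, with some photo noise. On the Nov axis, Observed reaches 4.

4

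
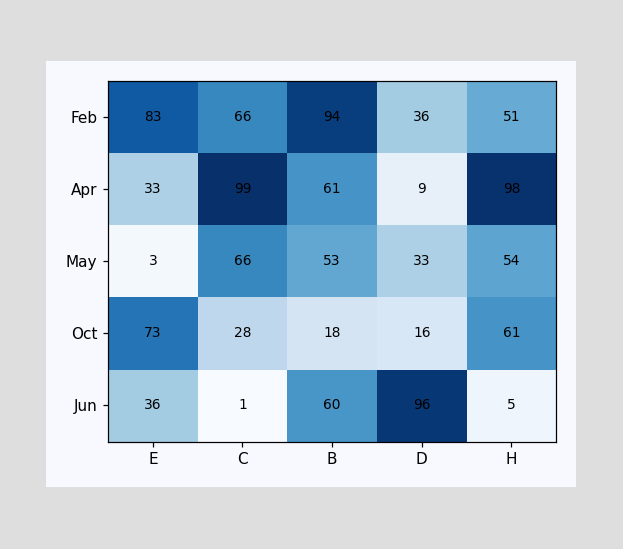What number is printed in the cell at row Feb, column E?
The (Feb, E) cell reads 83.

83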